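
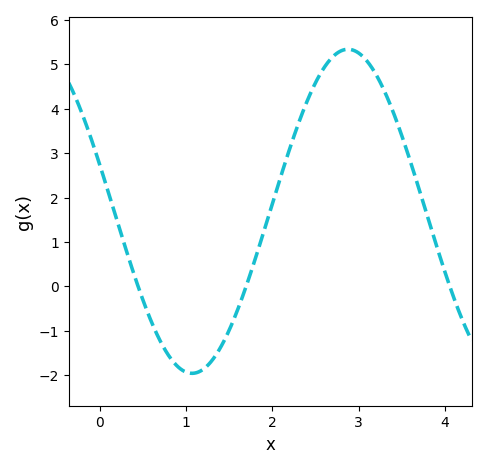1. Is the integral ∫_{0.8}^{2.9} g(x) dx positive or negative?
positive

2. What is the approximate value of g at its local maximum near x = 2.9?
5.3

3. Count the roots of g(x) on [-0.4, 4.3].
3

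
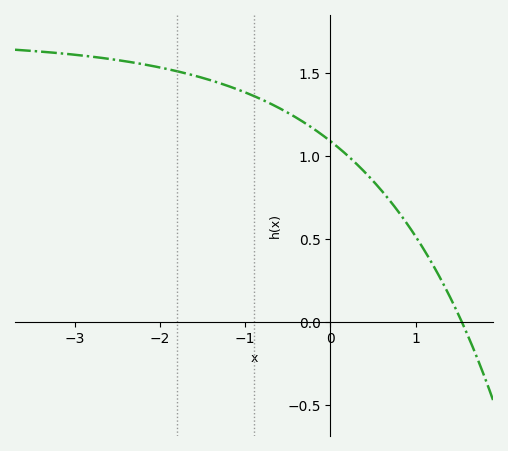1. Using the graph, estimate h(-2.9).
1.6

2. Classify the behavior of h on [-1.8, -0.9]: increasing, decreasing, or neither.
decreasing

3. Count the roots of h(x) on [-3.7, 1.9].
1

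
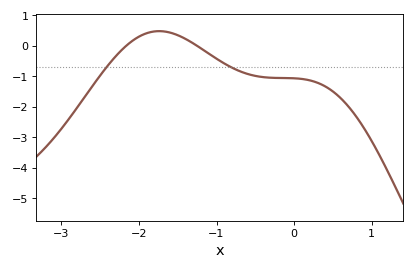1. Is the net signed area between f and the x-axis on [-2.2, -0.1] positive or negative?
negative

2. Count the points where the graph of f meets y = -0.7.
2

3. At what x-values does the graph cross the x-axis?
-2.16, -1.25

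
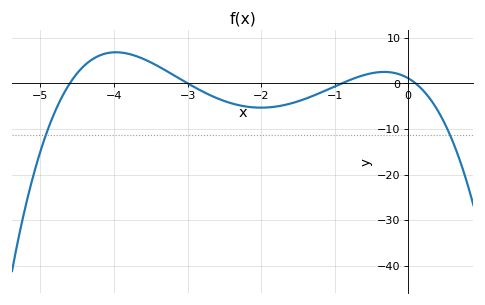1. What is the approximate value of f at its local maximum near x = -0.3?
2.49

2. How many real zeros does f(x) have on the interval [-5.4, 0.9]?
4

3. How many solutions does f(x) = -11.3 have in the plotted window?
2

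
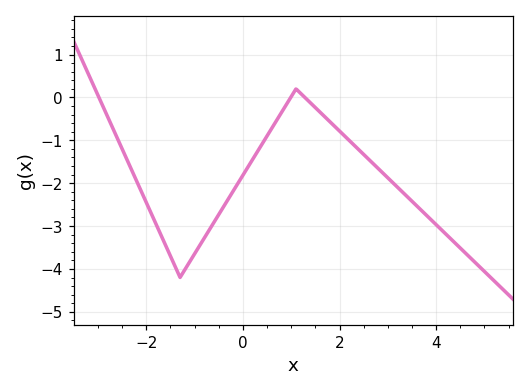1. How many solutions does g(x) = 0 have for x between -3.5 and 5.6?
3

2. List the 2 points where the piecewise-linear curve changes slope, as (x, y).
(-1.3, -4.2); (1.1, 0.2)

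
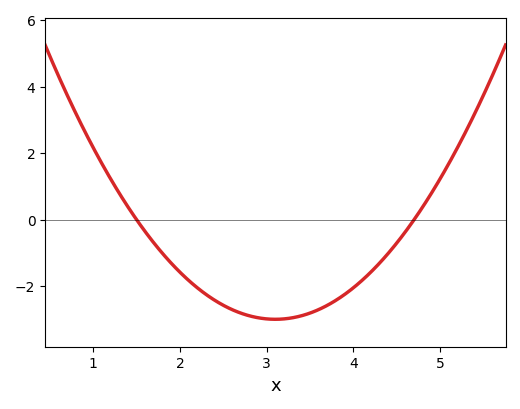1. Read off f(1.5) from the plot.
0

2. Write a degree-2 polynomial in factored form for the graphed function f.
y = 1.17(x - 1.5)(x - 4.7)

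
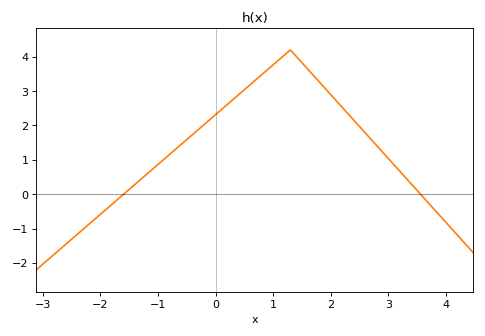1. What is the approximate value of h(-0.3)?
1.88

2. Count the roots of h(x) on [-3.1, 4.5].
2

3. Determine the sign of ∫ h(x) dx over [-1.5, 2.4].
positive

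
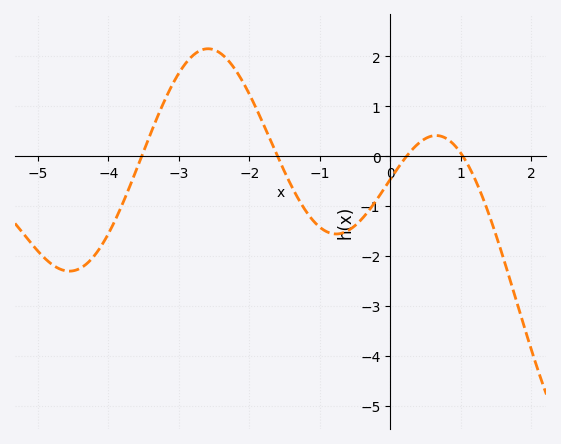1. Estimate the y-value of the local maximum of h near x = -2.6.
2.2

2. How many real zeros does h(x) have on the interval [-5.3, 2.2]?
4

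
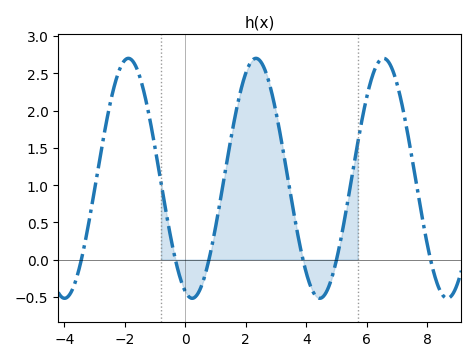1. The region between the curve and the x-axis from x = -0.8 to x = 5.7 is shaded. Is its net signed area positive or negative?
positive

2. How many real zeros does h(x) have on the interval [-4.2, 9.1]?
6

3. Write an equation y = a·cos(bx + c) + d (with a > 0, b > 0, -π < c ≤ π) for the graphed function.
y = 1.61cos(1.49x + 2.8) + 1.09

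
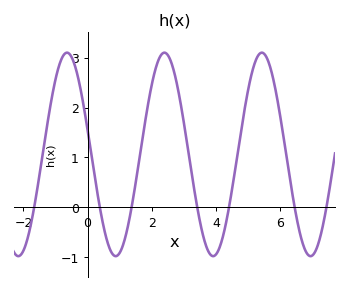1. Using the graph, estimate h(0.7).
-0.847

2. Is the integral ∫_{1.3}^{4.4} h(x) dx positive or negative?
positive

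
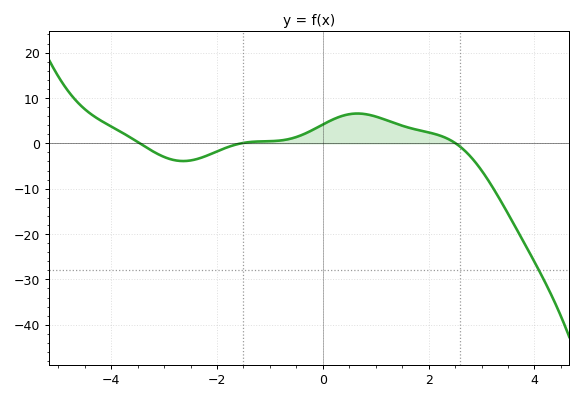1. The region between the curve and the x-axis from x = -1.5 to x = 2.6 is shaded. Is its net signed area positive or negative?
positive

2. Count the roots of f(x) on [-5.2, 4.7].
3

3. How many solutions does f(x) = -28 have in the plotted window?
1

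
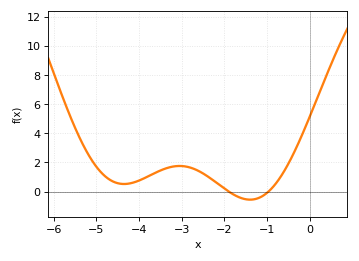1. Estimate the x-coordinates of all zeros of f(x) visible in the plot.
-1.9, -1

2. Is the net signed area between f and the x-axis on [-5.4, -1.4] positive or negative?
positive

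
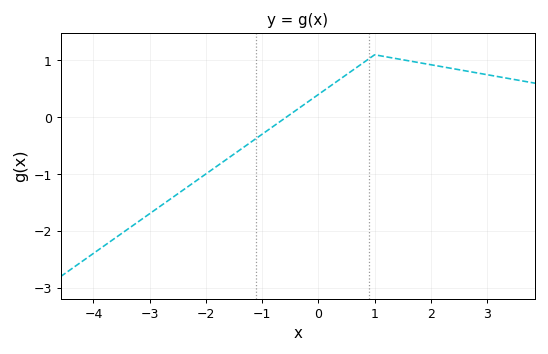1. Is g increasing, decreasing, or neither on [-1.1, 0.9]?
increasing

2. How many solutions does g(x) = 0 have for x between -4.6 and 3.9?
1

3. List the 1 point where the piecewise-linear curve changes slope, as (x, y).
(1, 1.1)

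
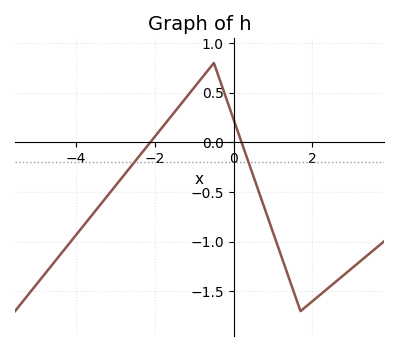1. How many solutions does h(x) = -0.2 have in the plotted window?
2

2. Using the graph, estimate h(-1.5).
0.305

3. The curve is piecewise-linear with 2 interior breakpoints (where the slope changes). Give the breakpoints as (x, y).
(-0.5, 0.8); (1.7, -1.7)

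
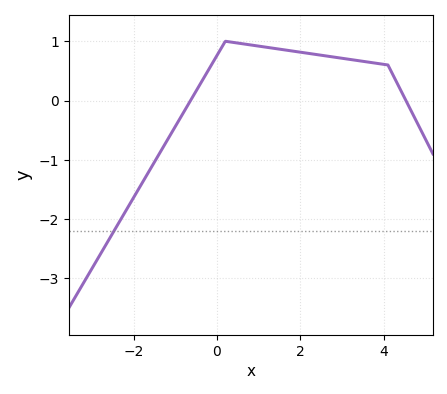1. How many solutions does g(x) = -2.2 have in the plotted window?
1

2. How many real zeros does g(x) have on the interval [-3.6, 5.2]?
2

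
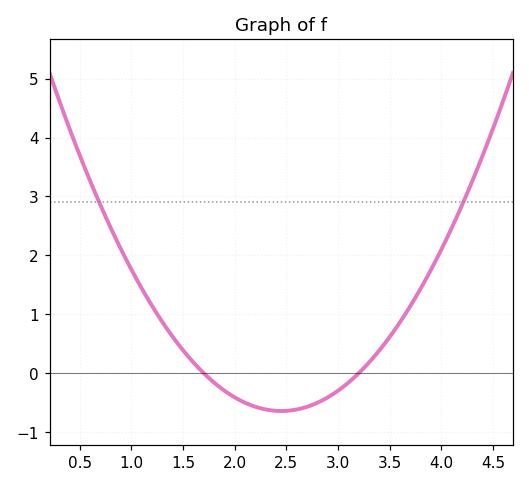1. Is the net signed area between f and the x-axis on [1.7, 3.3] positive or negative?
negative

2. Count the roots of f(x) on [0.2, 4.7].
2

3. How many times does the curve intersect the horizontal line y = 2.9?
2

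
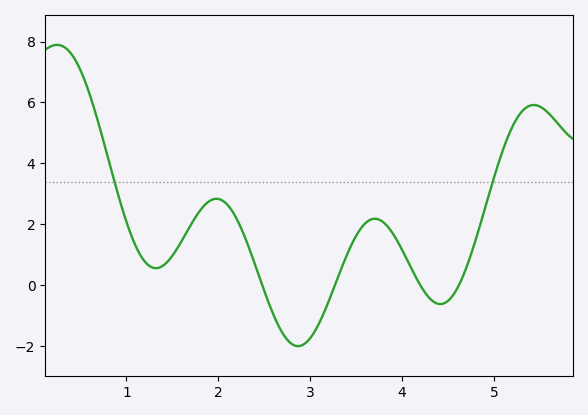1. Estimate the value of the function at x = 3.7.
2.2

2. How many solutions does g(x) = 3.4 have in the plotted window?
2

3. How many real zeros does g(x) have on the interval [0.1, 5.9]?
4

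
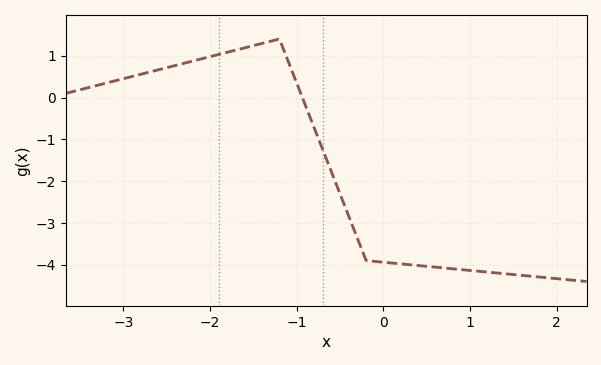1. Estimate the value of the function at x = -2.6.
0.662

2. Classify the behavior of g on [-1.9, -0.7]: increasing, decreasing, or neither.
neither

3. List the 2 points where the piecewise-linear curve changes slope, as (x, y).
(-1.2, 1.4); (-0.2, -3.9)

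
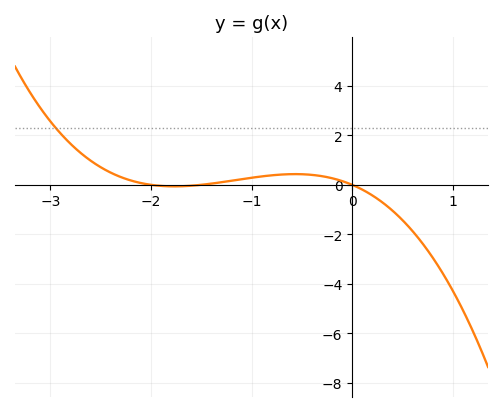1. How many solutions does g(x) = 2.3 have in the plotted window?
1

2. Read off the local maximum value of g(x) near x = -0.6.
0.4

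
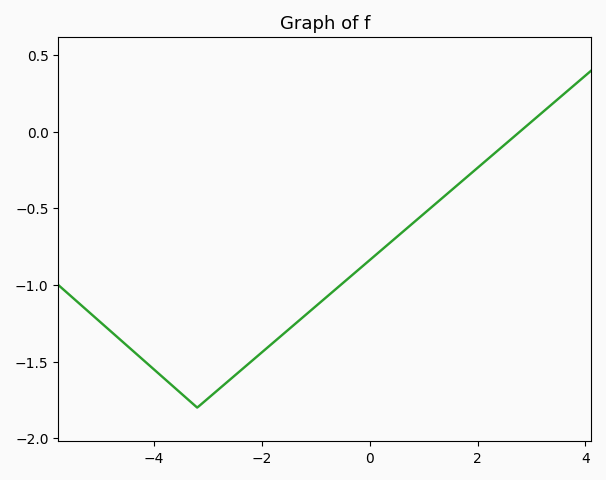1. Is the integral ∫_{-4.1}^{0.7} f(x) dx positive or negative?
negative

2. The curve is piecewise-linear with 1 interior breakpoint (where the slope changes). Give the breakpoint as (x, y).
(-3.2, -1.8)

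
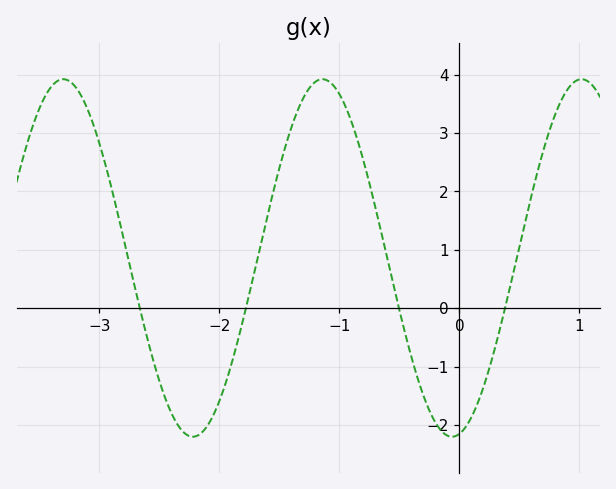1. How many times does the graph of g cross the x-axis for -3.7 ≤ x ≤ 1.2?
4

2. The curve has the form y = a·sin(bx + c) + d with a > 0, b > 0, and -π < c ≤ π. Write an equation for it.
y = 3.06sin(2.9x - 1.4) + 0.86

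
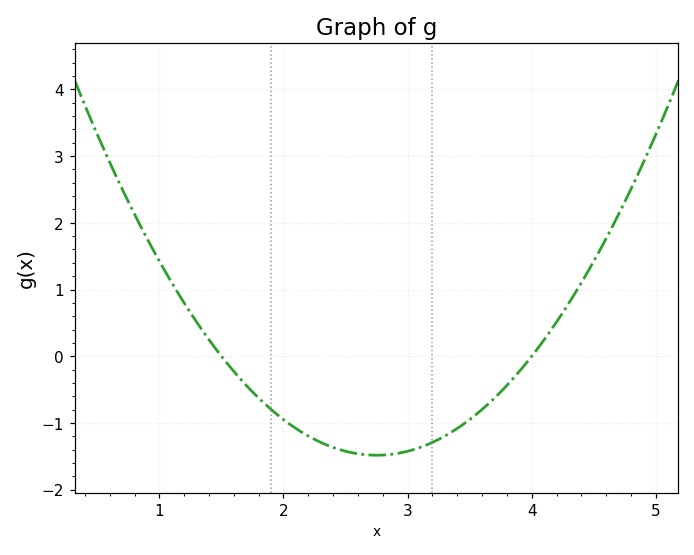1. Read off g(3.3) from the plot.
-1.2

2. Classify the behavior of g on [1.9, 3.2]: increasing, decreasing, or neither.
neither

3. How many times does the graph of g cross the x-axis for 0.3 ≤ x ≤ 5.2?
2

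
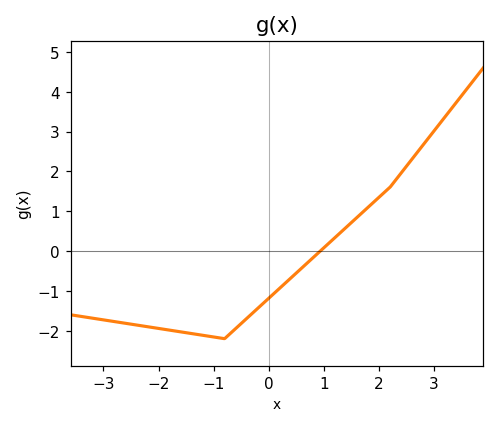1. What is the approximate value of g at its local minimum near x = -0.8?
-2.2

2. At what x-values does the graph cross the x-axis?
0.937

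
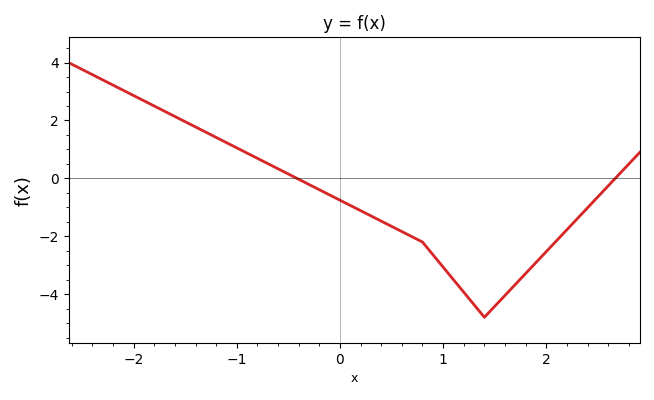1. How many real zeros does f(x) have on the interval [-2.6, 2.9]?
2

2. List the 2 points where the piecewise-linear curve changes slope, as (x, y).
(0.8, -2.2); (1.4, -4.8)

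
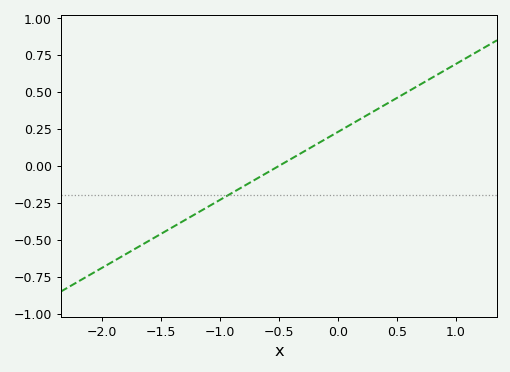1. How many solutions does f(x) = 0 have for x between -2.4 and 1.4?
1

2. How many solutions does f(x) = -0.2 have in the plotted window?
1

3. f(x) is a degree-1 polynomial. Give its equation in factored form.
y = 0.46(x + 0.5)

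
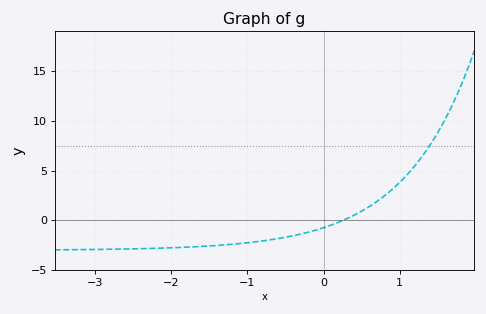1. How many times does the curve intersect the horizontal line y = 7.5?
1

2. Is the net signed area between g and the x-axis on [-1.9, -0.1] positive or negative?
negative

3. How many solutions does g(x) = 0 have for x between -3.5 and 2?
1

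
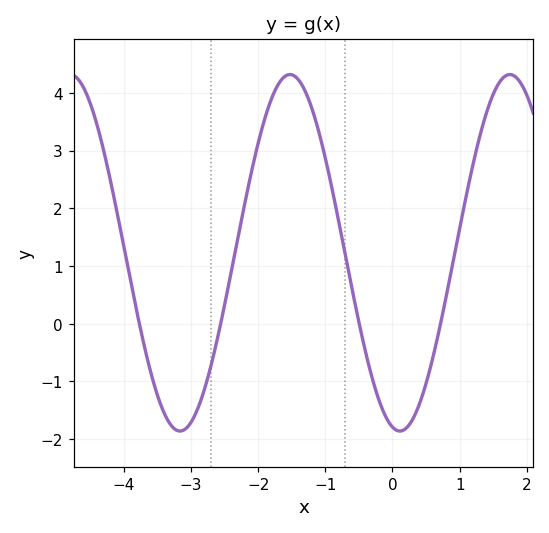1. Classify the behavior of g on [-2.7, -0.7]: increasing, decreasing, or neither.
neither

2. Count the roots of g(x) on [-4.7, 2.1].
4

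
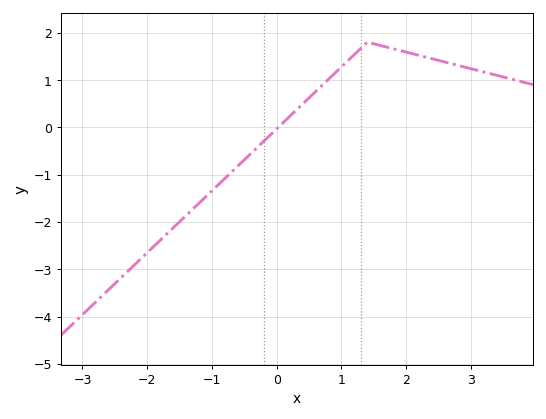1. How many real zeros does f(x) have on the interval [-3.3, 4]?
1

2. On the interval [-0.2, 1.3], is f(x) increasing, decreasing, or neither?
increasing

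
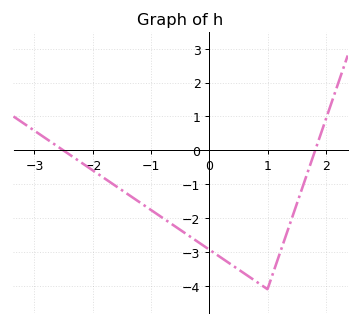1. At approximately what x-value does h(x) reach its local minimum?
1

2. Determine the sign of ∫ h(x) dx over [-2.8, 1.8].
negative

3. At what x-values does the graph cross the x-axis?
-2.51, 1.82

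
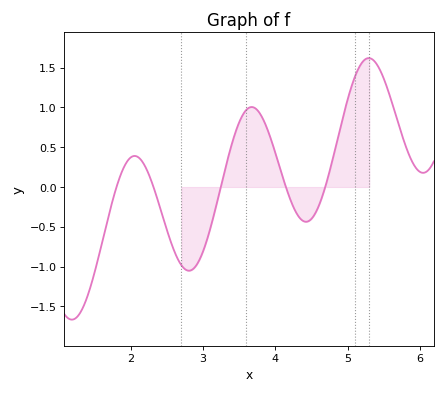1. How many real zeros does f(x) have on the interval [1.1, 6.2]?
5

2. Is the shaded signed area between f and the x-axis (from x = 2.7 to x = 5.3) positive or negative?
positive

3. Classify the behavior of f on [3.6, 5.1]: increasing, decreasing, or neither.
neither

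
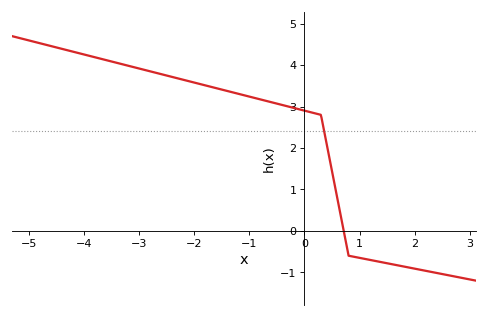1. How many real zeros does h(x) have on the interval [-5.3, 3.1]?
1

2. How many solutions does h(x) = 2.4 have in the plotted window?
1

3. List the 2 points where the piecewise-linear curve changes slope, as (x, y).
(0.3, 2.8); (0.8, -0.6)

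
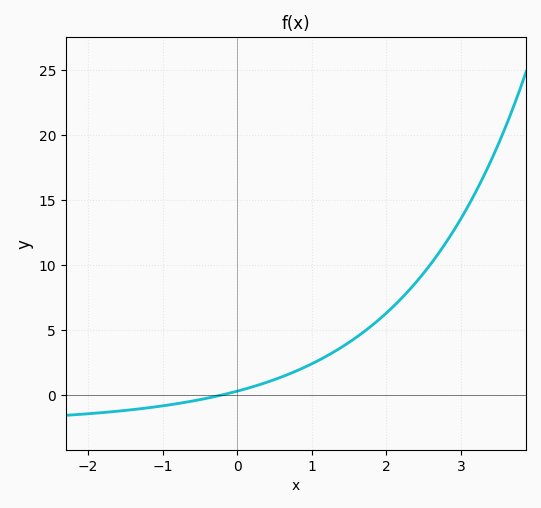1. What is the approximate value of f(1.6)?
4.47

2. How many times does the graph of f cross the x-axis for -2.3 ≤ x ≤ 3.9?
1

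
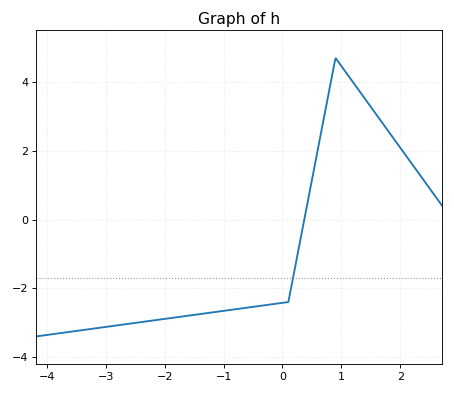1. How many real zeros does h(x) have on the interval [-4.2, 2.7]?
1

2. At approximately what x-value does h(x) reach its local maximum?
0.902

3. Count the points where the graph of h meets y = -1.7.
1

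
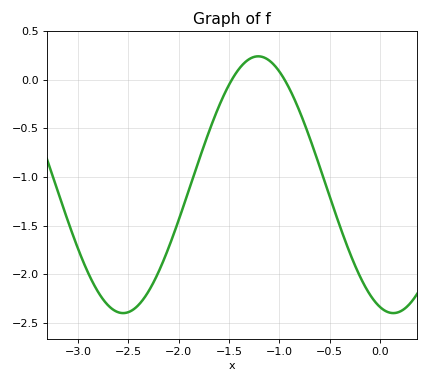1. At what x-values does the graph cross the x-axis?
-1.47, -0.948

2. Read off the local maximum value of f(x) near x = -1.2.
0.24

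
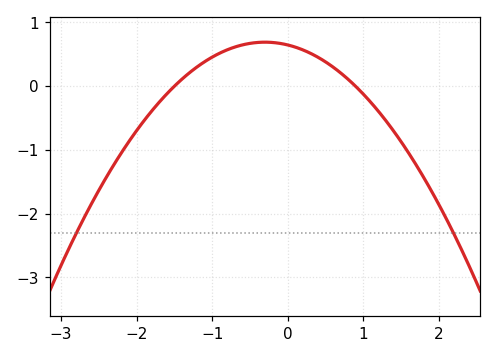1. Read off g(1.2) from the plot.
-0.389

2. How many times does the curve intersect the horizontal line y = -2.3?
2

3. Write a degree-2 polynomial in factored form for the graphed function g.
y = -0.48(x + 1.5)(x - 0.9)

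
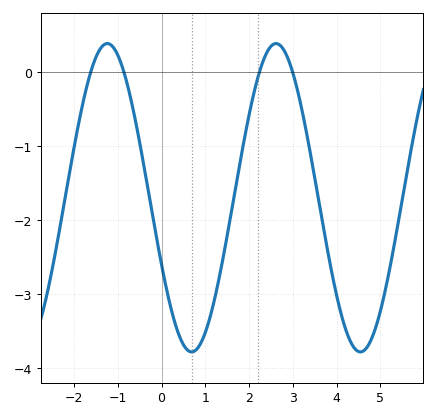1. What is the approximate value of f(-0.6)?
-0.7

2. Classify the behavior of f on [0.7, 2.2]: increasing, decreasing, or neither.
increasing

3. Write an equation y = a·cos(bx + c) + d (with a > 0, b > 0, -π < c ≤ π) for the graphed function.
y = 2.08cos(1.6x + 2) - 1.7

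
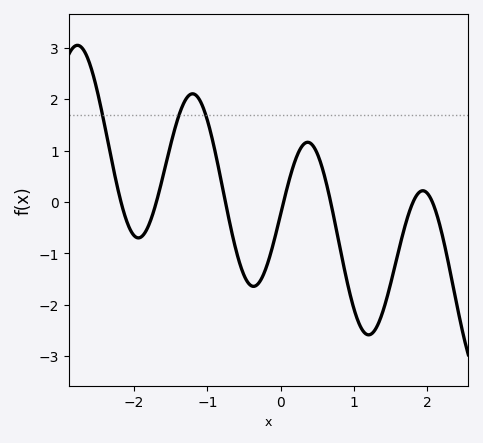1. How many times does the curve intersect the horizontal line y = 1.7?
3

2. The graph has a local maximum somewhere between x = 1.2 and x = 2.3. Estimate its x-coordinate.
1.94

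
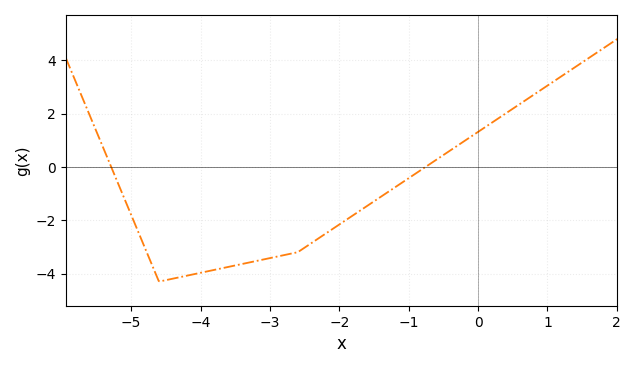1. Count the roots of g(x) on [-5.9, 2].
2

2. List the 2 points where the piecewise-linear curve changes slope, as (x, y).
(-4.6, -4.3); (-2.6, -3.2)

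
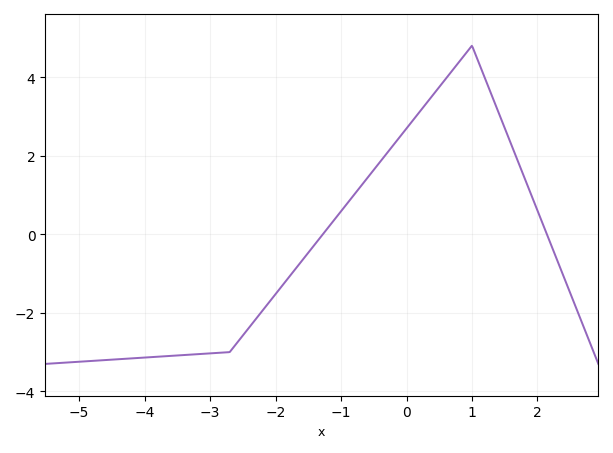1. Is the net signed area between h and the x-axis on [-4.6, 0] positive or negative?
negative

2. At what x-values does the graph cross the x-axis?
-1.28, 2.14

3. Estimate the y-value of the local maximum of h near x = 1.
4.8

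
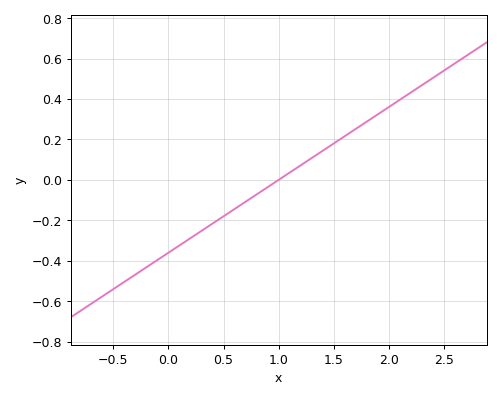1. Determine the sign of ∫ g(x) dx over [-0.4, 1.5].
negative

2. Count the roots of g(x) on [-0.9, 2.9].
1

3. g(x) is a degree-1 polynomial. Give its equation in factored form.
y = 0.36(x - 1)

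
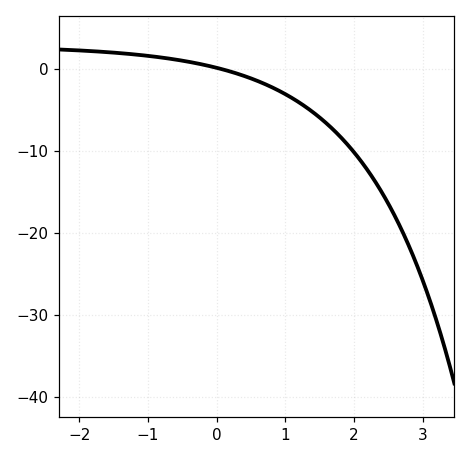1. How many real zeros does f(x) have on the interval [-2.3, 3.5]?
1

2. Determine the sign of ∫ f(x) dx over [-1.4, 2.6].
negative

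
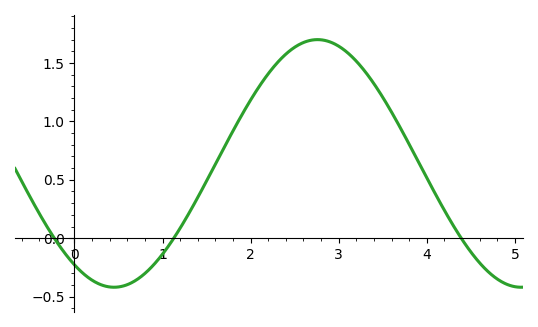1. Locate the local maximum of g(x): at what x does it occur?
2.76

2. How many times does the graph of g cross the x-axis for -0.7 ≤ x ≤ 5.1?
3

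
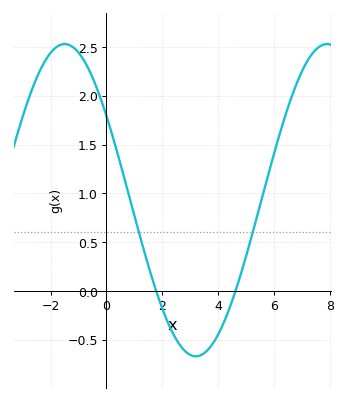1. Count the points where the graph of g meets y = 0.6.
2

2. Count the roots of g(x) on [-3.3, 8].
2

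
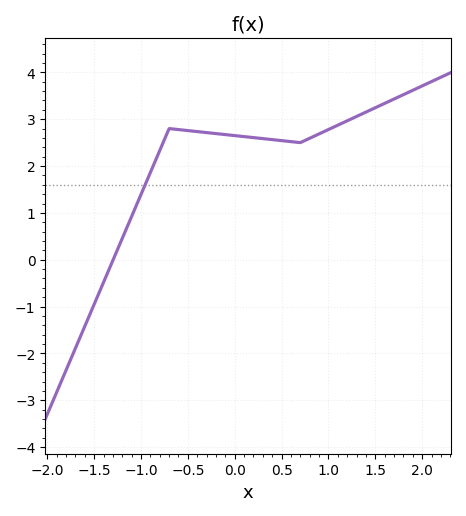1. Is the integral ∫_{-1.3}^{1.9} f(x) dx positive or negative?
positive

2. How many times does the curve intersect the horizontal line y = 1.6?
1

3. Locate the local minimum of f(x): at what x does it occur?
0.7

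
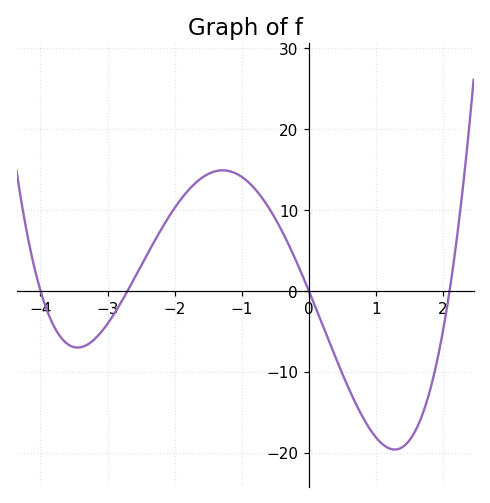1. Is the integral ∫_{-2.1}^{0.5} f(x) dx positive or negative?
positive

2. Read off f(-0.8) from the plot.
12.6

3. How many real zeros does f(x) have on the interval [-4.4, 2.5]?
4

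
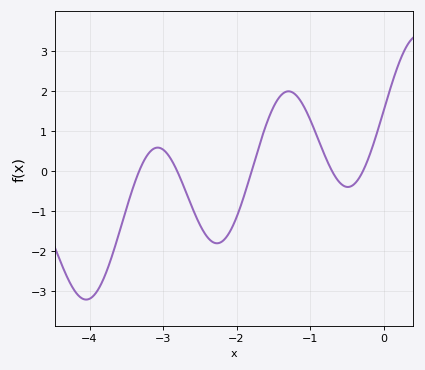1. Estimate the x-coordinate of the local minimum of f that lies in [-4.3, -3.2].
-4.05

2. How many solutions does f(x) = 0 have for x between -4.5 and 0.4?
5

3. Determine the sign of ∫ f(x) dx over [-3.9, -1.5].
negative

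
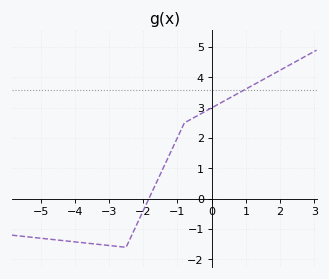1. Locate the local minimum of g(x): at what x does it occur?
-2.5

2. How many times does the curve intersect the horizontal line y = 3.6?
1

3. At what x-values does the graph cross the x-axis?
-1.84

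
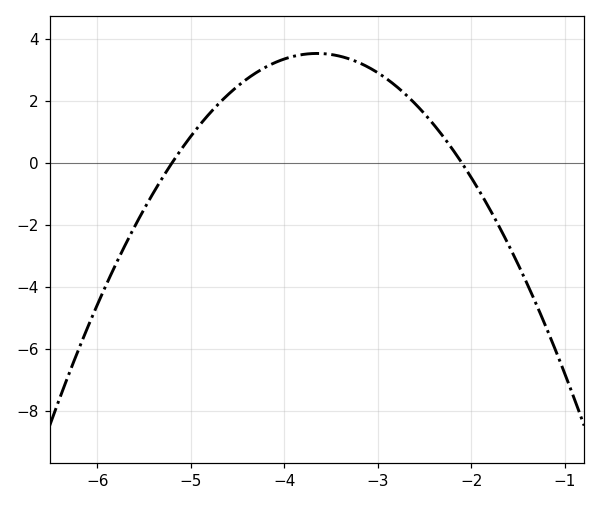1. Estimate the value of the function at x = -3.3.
3.35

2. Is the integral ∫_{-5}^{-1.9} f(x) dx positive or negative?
positive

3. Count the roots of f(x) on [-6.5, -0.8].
2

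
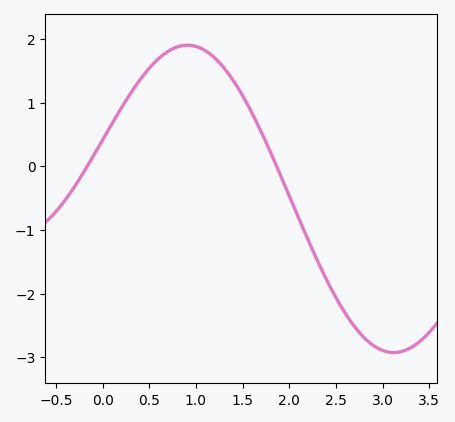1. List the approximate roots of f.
-0.164, 1.87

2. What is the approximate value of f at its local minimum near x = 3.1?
-2.93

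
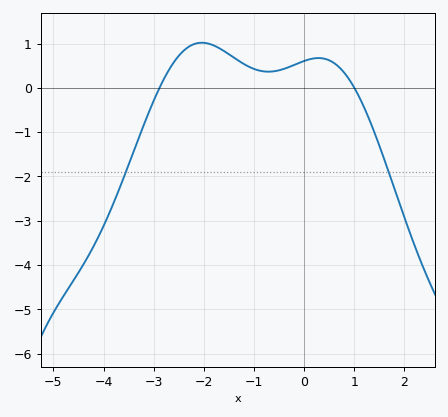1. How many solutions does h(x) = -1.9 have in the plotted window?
2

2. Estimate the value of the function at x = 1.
0.007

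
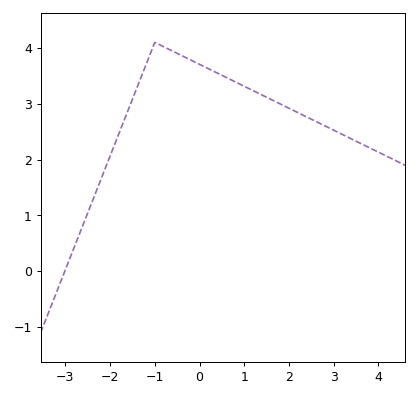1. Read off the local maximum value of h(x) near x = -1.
4.1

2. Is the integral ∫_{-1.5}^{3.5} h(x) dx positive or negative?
positive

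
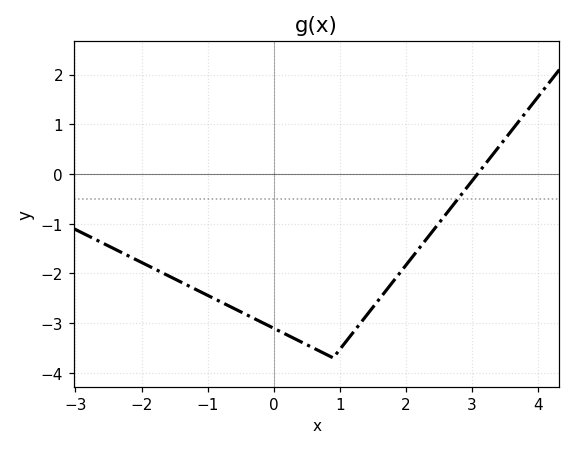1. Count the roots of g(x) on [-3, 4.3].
1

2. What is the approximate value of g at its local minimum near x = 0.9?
-3.7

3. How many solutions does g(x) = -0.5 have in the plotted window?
1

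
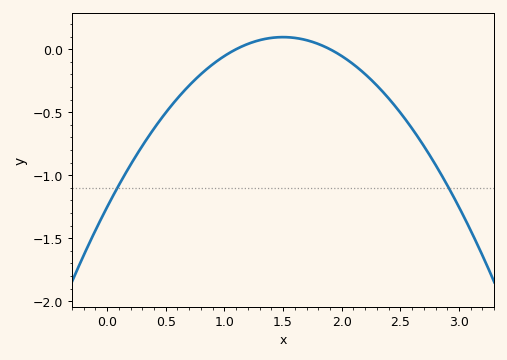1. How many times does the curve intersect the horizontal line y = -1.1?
2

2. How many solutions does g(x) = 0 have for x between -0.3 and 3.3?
2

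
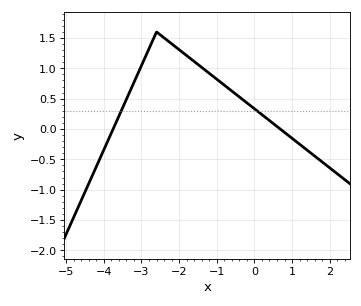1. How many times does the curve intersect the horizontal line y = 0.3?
2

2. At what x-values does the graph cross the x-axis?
-3.8, 0.6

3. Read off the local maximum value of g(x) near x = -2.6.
1.6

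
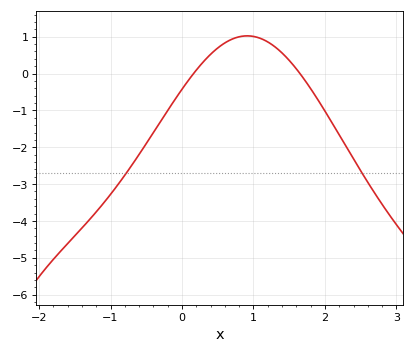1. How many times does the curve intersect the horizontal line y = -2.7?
2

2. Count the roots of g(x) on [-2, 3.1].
2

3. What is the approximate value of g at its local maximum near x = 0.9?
1.02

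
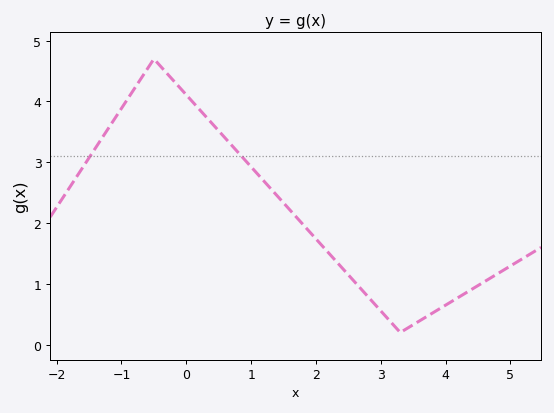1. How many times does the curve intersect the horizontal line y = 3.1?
2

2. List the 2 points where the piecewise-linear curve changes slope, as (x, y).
(-0.5, 4.7); (3.3, 0.2)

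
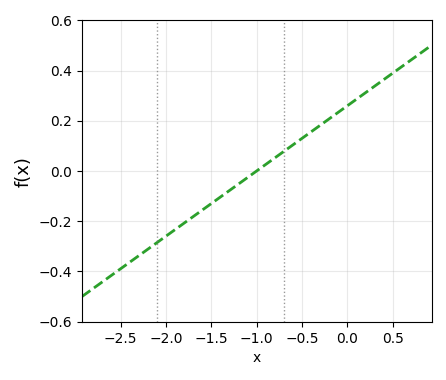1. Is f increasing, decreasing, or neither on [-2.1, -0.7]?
increasing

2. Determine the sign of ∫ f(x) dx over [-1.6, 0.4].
positive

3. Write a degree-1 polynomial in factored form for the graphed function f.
y = 0.26(x + 1)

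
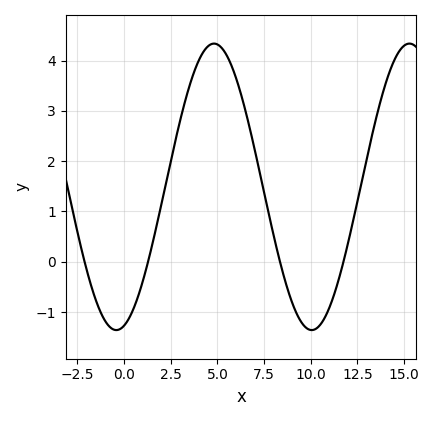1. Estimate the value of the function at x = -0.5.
-1.36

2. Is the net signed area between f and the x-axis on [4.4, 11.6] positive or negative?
positive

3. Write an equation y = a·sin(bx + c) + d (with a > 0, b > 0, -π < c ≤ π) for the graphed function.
y = 2.85sin(0.6x - 1.32) + 1.49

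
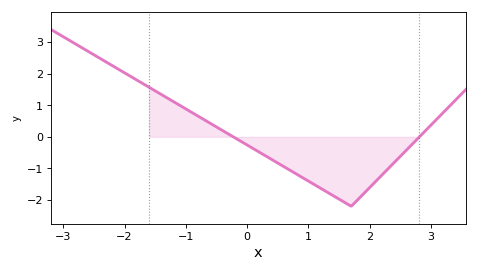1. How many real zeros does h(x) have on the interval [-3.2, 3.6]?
2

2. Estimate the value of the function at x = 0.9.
-1.29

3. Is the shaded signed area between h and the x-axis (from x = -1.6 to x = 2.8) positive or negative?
negative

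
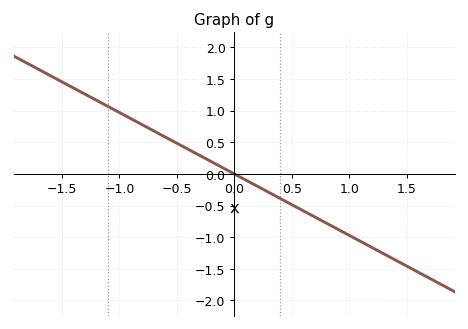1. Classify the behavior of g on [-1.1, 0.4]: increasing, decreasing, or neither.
decreasing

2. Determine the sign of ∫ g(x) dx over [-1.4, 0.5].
positive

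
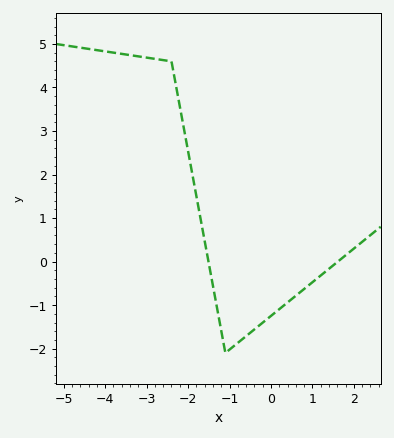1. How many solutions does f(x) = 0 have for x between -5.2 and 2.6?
2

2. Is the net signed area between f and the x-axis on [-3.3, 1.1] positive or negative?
positive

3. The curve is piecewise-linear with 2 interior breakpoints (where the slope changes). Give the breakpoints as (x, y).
(-2.4, 4.6); (-1.1, -2.1)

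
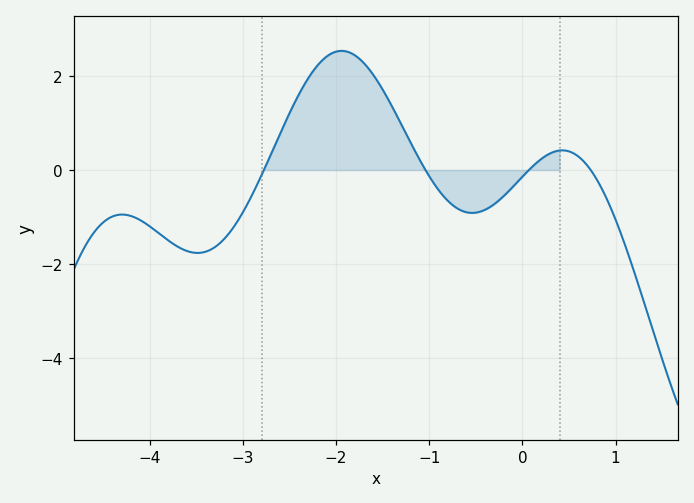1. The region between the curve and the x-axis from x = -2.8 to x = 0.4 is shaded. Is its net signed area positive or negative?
positive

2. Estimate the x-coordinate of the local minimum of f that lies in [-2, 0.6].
-0.5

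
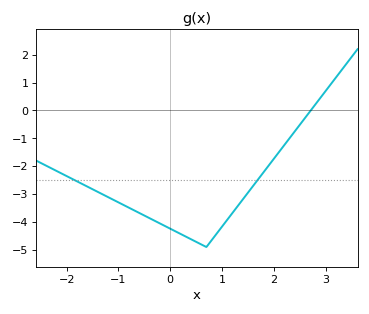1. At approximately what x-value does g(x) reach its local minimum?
0.7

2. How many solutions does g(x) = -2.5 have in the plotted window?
2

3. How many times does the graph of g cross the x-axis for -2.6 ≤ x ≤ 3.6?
1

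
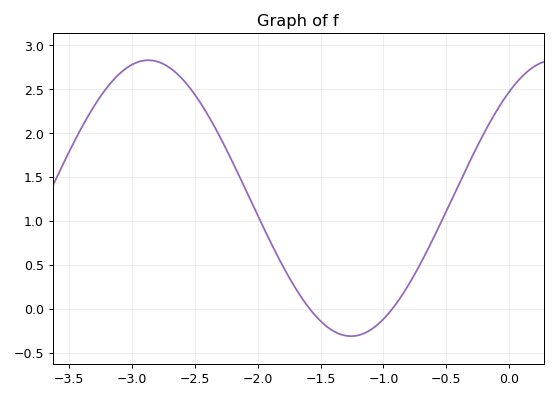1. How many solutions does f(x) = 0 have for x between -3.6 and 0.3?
2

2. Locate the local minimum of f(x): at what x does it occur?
-1.3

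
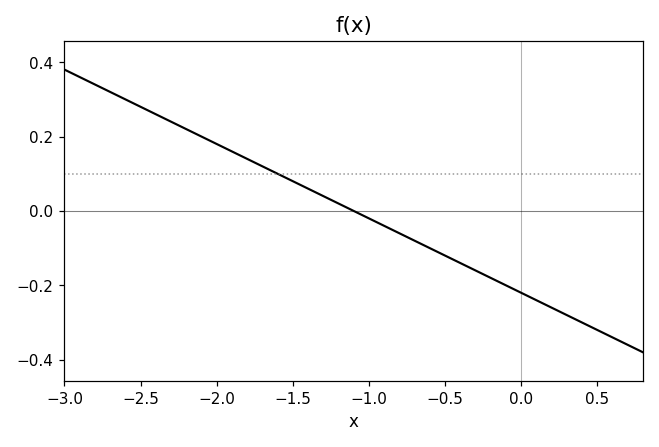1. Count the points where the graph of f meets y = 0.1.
1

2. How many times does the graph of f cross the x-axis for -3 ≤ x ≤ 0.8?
1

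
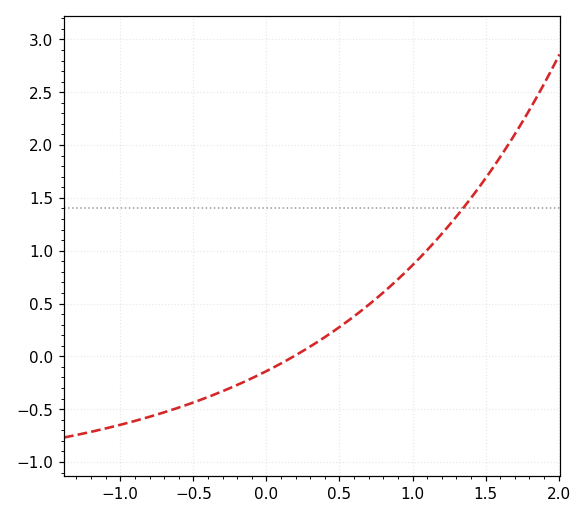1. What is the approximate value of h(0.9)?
0.75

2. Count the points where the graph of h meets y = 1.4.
1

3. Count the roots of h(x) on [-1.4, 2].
1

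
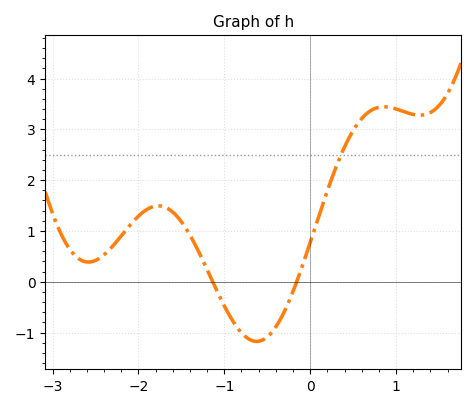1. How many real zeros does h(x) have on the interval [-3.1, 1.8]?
2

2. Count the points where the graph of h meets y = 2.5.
1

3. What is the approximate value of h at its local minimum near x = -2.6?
0.4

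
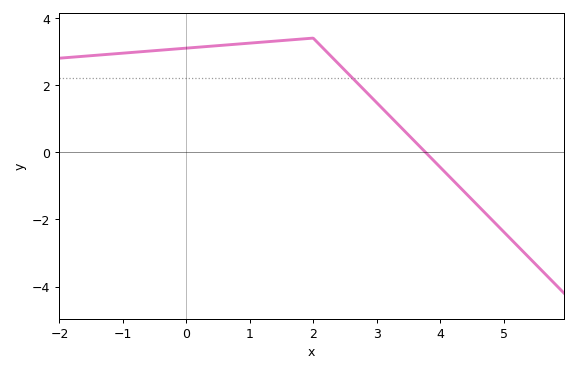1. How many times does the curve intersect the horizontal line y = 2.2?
1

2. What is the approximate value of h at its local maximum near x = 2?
3.4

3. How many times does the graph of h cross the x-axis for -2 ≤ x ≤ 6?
1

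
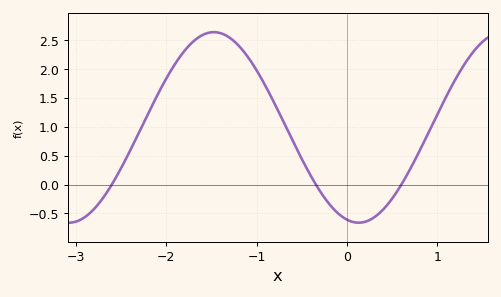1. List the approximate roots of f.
-2.6, -0.345, 0.601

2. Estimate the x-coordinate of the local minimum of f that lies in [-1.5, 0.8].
0.129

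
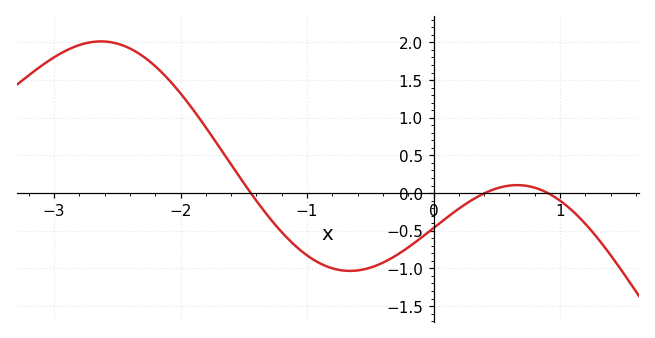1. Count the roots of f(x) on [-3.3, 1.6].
3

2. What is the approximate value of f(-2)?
1.3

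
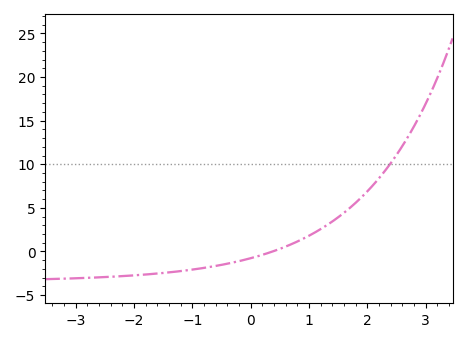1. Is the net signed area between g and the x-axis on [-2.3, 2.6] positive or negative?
positive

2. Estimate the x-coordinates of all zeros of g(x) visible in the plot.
0.4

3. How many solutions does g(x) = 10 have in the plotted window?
1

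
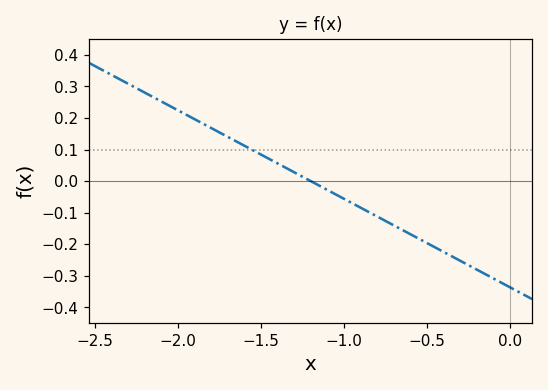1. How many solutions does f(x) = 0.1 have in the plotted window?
1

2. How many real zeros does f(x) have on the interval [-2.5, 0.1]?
1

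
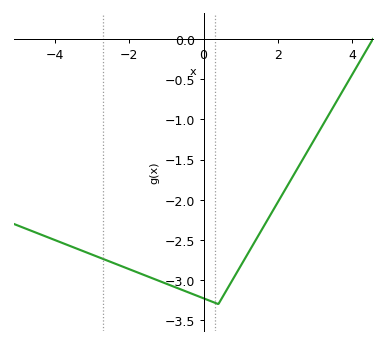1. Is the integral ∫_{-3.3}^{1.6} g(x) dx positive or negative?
negative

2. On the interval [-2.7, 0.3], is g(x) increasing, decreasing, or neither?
decreasing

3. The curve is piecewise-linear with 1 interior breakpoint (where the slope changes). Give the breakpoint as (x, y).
(0.4, -3.3)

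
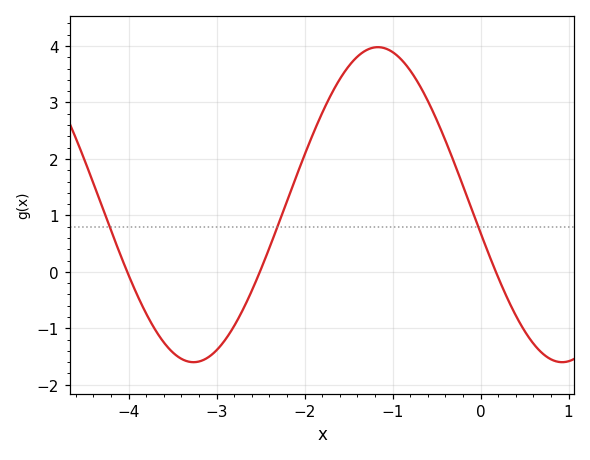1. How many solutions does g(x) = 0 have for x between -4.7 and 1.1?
3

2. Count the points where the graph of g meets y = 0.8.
3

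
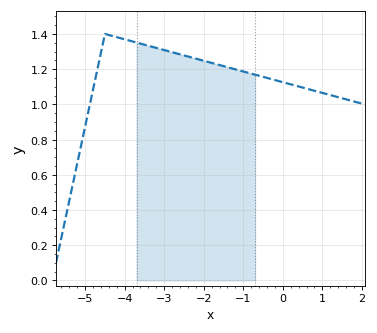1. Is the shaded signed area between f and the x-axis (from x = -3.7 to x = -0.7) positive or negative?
positive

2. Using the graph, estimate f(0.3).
1.11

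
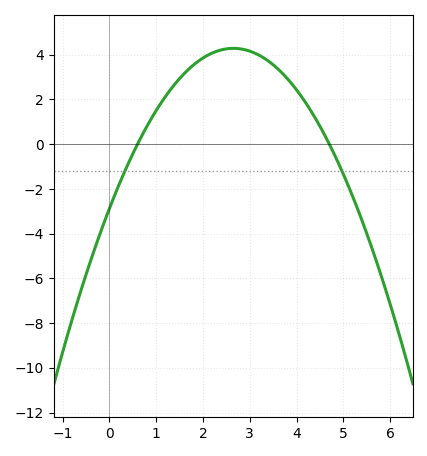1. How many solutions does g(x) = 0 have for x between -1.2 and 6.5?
2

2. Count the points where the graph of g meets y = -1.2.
2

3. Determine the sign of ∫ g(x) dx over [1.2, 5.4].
positive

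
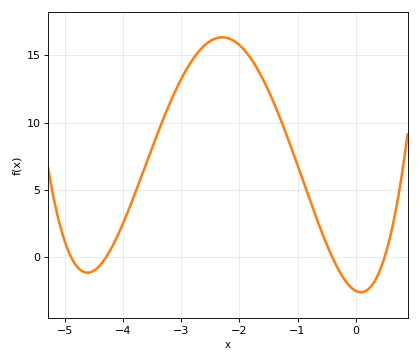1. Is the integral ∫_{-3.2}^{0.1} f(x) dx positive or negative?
positive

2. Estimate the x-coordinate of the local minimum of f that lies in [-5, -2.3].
-4.6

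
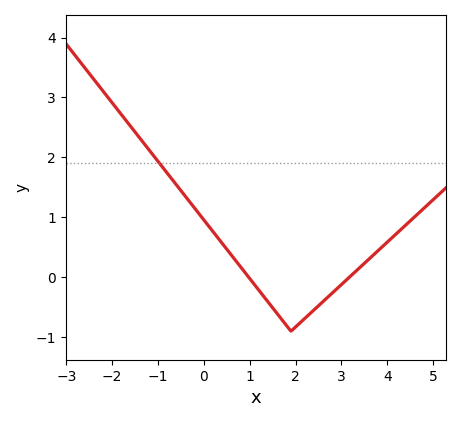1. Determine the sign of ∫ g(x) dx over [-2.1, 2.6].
positive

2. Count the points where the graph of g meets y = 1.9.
1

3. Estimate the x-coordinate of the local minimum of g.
1.9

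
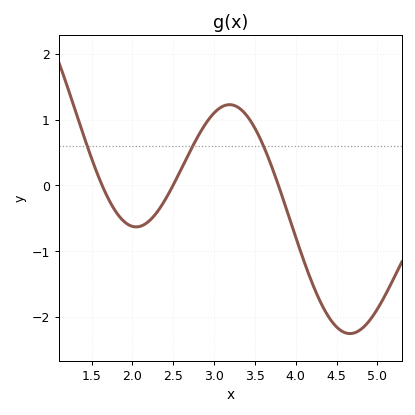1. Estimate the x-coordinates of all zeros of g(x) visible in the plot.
1.6, 2.5, 3.8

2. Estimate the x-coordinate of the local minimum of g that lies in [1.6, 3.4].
2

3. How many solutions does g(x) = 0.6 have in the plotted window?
3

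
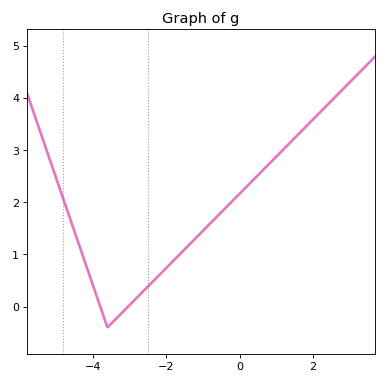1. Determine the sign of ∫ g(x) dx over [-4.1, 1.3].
positive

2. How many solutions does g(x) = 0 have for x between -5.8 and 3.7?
2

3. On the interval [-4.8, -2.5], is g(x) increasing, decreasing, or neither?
neither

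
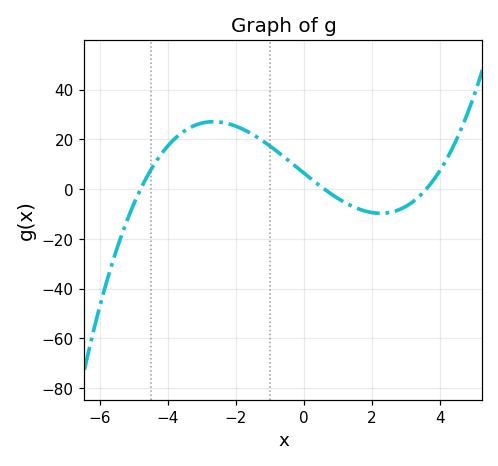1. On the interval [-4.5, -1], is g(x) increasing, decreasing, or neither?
neither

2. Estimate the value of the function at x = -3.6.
22.5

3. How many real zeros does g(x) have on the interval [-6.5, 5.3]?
3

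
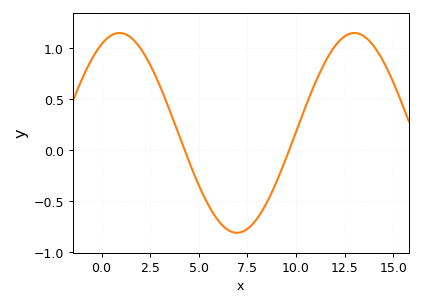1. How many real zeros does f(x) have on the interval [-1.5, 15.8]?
2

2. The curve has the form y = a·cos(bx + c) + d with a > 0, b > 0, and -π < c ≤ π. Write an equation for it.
y = 0.98cos(0.52x - 0.48) + 0.17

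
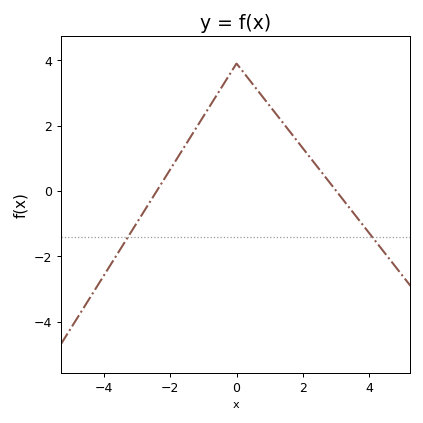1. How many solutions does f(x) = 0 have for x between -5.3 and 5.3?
2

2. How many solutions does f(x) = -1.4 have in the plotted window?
2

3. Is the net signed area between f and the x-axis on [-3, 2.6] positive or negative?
positive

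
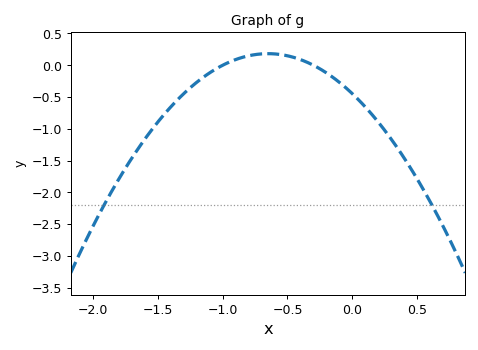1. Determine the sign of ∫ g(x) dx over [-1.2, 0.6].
negative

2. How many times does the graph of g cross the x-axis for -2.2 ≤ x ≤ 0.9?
2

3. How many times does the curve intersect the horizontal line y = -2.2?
2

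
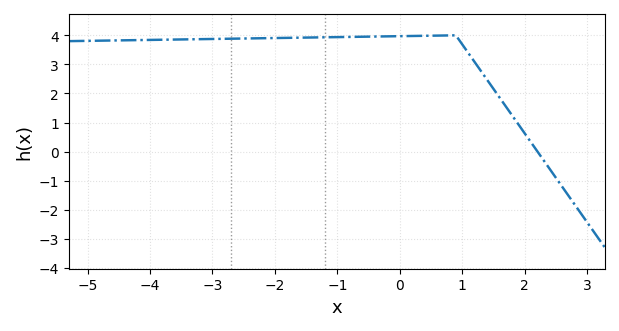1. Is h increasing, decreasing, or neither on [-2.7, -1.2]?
increasing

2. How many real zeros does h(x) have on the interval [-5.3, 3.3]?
1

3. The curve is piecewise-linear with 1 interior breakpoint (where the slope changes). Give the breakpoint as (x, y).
(0.9, 4)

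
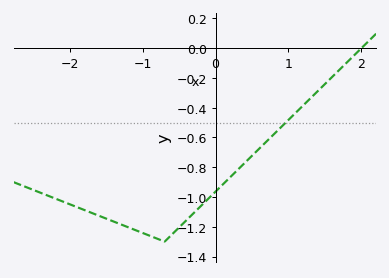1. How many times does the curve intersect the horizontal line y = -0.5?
1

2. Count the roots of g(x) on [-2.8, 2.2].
1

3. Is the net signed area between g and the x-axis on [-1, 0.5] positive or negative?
negative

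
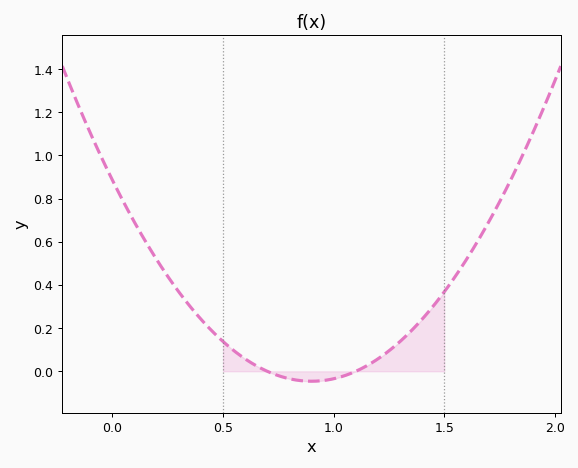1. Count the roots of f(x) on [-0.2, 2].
2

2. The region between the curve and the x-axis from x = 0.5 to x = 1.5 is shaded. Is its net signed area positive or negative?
positive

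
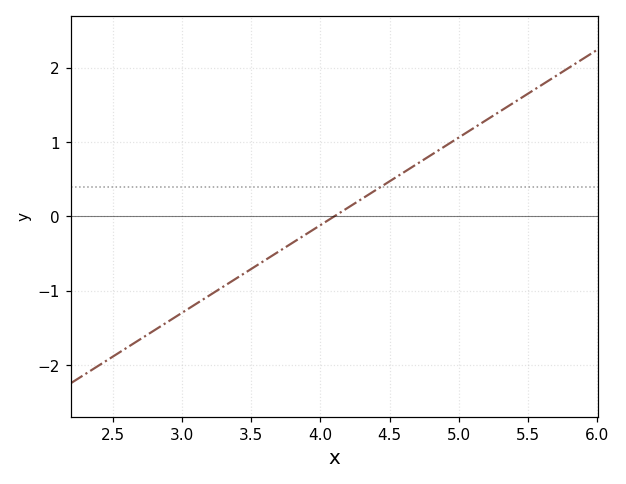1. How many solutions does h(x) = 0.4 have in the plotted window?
1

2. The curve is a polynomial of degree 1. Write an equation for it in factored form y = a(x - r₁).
y = 1.18(x - 4.1)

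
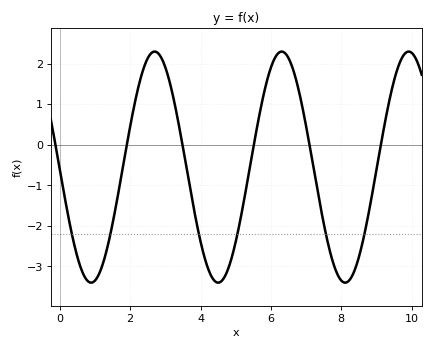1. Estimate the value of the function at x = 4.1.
-2.7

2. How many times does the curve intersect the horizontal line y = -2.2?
6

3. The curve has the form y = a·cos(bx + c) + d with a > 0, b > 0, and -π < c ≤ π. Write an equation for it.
y = 2.85cos(1.7x + 1.6) - 0.55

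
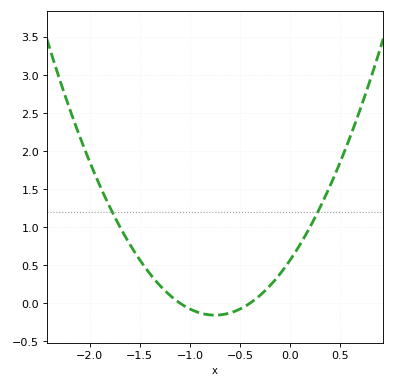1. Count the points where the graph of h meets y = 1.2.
2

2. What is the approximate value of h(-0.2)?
0.25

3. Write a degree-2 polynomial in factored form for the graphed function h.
y = 1.29(x + 1.1)(x + 0.4)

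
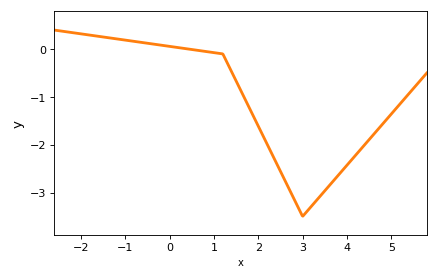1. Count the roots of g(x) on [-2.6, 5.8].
1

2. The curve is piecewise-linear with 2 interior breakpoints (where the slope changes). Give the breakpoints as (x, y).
(1.2, -0.1); (3, -3.5)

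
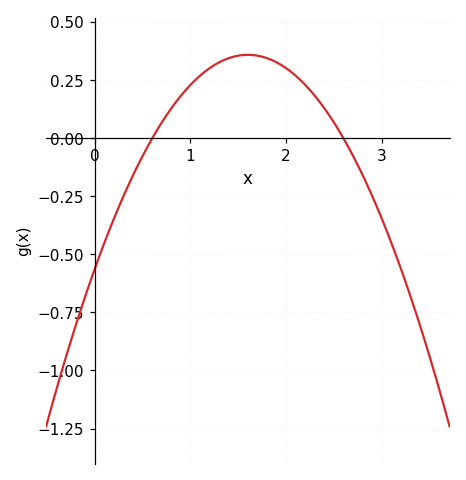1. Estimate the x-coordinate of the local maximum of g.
1.6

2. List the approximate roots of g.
0.6, 2.6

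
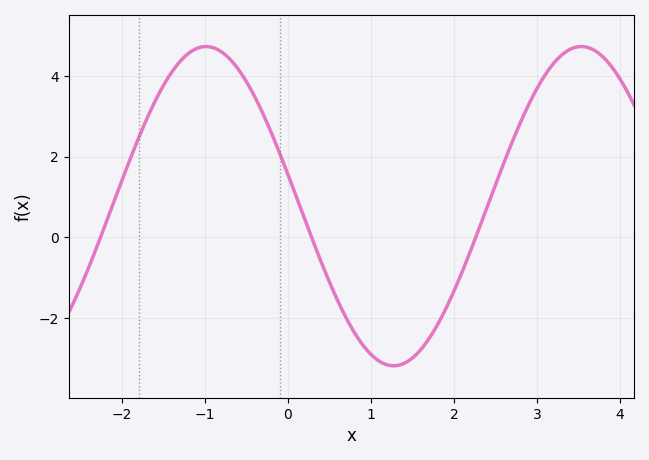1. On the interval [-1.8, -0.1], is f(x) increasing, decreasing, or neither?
neither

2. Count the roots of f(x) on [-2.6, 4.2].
3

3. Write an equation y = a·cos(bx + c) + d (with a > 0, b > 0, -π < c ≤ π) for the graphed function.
y = 3.96cos(1.4x + 1.4) + 0.77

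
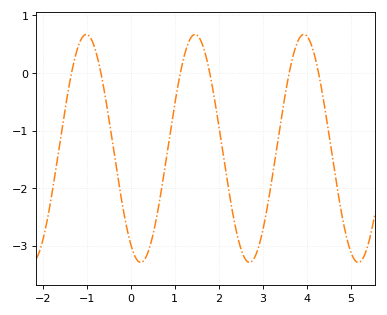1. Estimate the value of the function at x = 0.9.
-1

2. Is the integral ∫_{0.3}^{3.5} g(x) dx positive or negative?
negative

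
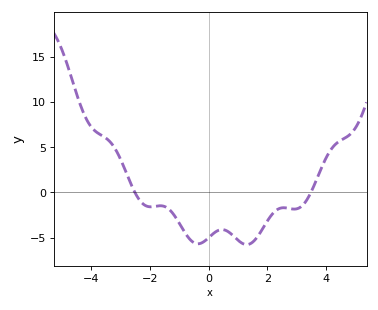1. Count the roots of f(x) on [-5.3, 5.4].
2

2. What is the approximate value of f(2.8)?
-2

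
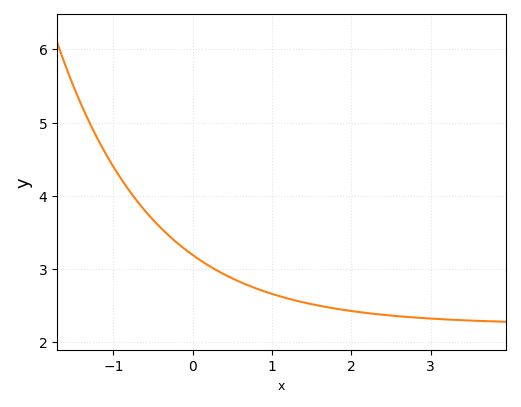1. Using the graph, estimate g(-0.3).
3.5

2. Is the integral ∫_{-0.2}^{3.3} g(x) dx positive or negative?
positive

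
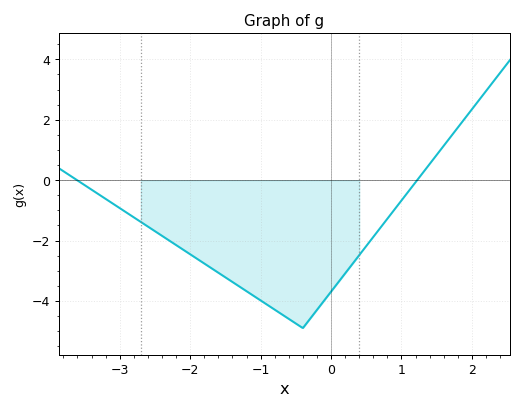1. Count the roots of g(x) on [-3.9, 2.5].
2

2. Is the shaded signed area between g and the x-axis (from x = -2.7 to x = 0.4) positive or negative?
negative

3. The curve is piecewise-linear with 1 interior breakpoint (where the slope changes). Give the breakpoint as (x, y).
(-0.4, -4.9)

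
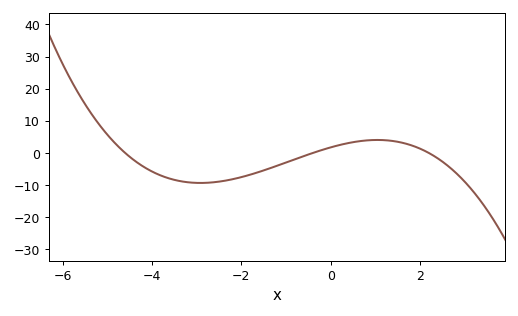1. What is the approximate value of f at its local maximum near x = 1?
4.05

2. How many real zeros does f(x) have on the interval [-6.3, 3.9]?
3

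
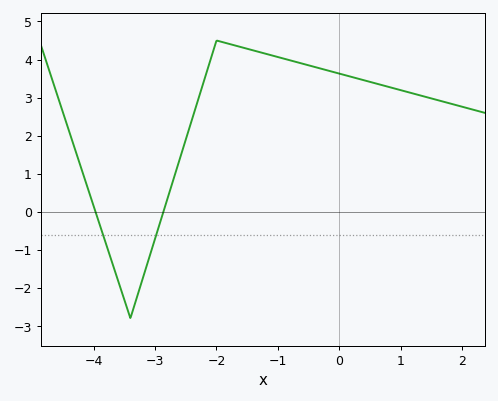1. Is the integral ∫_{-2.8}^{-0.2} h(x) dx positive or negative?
positive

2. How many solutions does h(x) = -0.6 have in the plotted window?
2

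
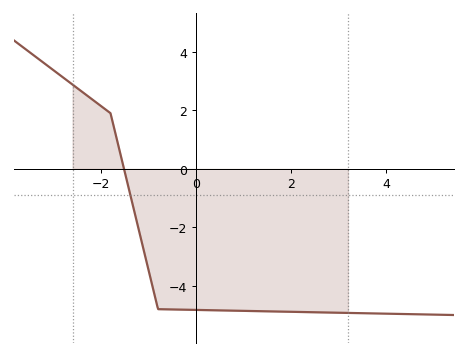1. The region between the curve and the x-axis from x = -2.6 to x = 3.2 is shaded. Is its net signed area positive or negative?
negative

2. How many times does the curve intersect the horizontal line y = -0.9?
1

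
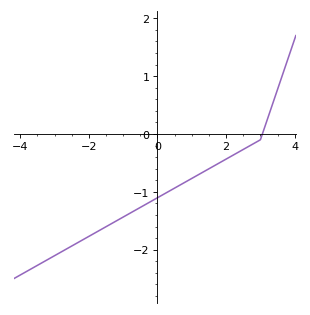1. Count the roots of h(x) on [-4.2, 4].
1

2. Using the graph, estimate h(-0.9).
-1.4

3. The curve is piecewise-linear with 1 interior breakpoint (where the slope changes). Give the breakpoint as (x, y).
(3, -0.1)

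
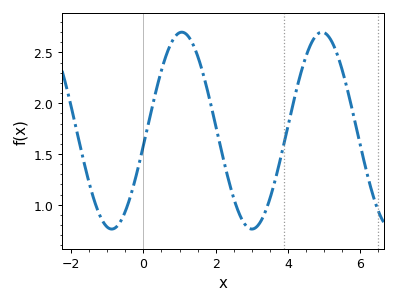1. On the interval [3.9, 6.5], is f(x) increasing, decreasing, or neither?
neither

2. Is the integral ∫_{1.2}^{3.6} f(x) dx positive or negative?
positive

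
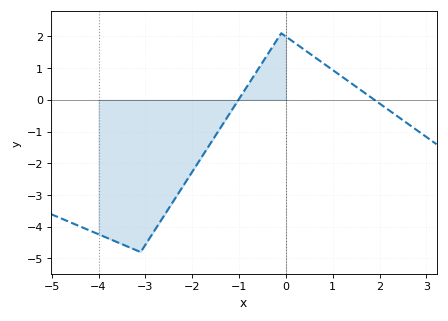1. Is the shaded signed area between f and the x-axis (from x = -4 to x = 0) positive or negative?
negative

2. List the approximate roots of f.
-1, 1.8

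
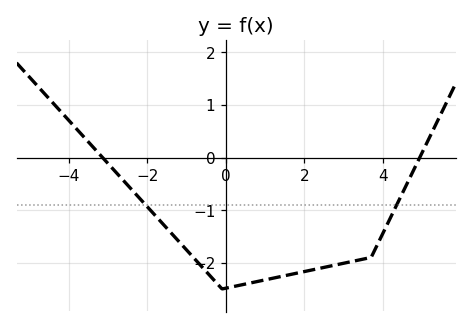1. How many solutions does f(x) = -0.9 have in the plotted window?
2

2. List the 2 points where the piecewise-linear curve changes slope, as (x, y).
(-0.1, -2.5); (3.7, -1.9)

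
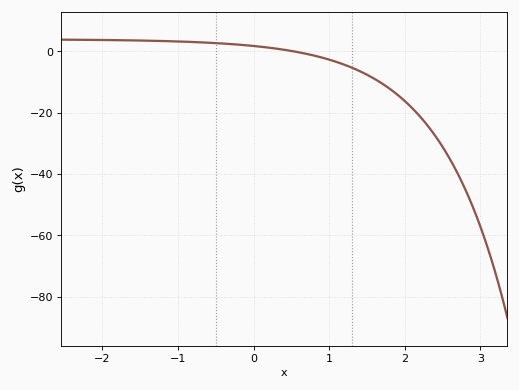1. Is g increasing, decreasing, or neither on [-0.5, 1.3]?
decreasing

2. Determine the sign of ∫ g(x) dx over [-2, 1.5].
positive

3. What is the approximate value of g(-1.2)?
4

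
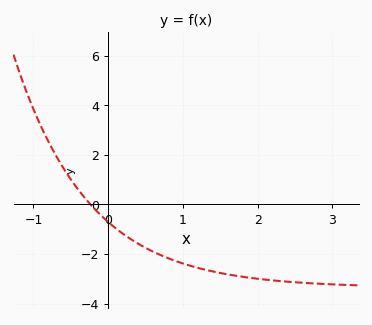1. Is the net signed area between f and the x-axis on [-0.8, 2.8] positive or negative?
negative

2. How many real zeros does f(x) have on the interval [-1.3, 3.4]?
1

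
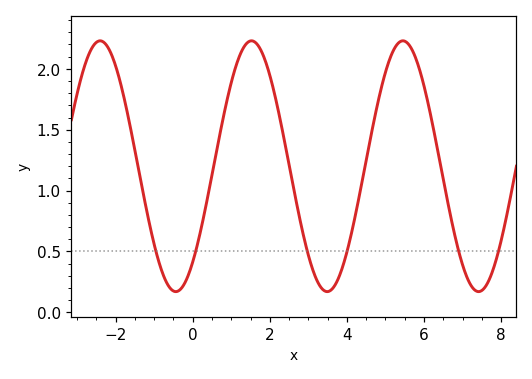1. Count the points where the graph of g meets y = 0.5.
6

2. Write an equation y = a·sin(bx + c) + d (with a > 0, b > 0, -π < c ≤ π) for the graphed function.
y = 1.03sin(1.6x - 0.87) + 1.2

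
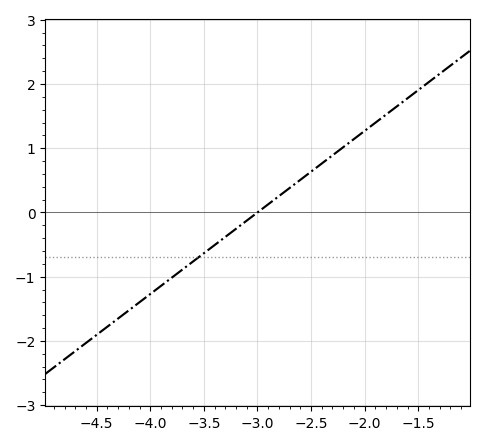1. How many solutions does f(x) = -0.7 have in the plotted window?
1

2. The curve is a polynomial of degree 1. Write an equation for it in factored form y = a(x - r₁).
y = 1.27(x + 3)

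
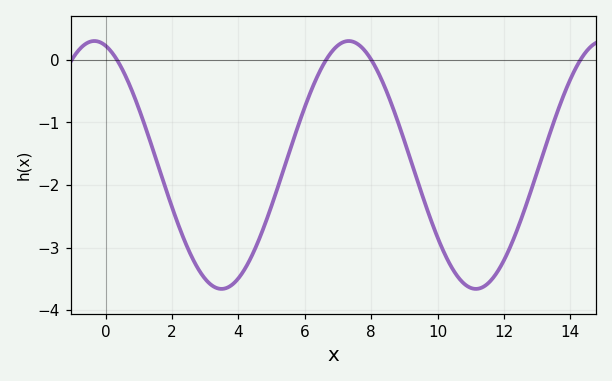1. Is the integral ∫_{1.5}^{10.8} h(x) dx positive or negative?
negative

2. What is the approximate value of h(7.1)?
0.3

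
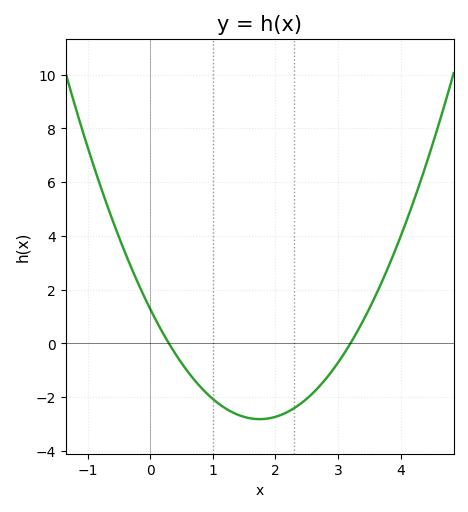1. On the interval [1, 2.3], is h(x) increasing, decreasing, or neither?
neither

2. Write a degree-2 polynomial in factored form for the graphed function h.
y = 1.34(x - 0.3)(x - 3.2)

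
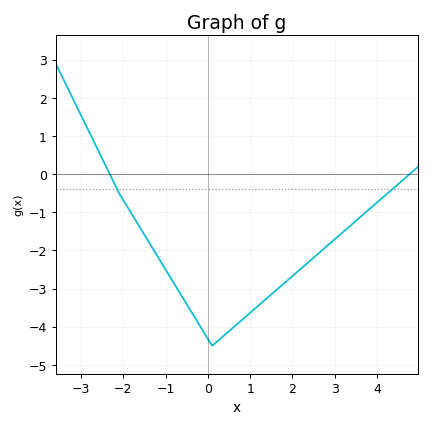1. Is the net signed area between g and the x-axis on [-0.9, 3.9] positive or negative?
negative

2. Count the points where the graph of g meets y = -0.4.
2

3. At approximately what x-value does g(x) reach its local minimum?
0.2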